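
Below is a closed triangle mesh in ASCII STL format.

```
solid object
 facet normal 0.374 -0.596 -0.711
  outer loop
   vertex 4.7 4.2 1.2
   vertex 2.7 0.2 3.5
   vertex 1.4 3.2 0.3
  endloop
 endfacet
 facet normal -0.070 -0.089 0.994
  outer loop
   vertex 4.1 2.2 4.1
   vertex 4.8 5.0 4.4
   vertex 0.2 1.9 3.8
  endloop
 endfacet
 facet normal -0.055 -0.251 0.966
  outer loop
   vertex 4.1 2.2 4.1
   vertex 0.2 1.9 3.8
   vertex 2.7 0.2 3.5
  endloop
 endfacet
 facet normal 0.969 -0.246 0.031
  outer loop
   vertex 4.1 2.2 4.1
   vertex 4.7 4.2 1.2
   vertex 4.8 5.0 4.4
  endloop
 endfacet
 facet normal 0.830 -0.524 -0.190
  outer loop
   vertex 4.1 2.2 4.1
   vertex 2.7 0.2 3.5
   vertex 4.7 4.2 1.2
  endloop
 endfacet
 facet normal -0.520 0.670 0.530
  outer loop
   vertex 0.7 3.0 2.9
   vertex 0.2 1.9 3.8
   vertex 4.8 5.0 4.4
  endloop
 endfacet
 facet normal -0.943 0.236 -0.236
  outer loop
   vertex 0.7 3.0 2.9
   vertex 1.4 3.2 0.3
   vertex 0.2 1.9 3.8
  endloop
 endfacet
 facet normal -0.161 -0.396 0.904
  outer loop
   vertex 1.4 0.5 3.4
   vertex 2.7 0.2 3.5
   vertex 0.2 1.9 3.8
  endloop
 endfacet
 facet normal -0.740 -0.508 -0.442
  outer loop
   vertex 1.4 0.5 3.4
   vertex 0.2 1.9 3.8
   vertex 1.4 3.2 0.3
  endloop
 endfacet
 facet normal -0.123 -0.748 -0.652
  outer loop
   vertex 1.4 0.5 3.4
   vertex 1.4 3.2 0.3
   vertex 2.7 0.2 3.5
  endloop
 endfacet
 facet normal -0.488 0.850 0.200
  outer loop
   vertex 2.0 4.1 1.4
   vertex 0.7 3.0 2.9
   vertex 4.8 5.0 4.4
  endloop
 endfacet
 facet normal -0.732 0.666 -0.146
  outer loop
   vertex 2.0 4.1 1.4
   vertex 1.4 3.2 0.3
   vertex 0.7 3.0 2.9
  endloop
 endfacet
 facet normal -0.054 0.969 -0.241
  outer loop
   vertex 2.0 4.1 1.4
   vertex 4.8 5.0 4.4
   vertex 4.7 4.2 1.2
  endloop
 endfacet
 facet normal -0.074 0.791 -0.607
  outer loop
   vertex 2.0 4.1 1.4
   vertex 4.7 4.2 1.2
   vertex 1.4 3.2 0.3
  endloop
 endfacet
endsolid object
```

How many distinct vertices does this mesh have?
9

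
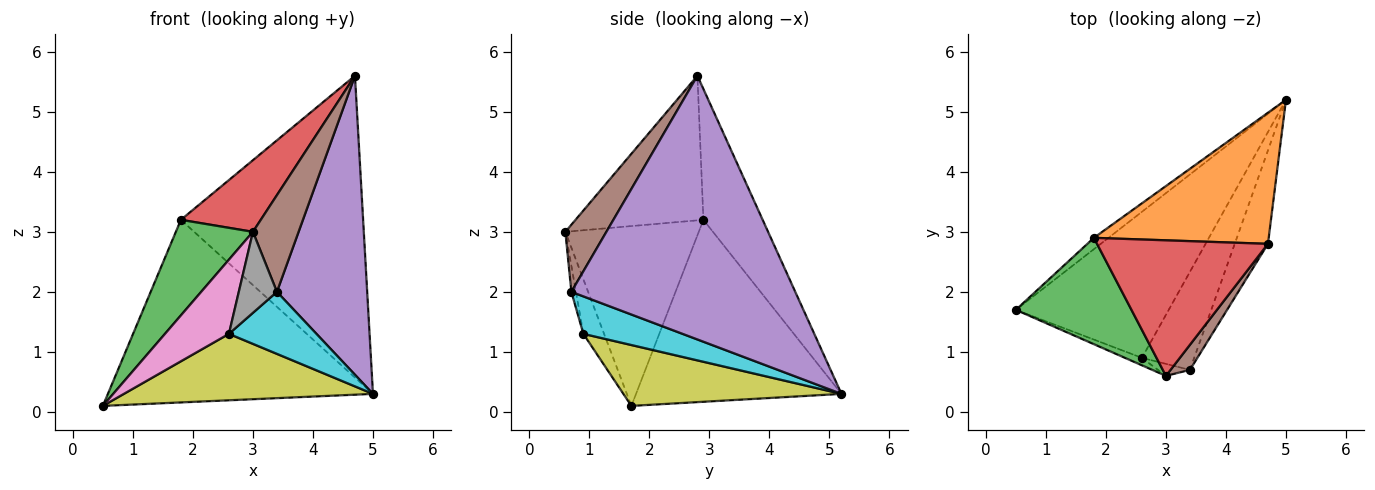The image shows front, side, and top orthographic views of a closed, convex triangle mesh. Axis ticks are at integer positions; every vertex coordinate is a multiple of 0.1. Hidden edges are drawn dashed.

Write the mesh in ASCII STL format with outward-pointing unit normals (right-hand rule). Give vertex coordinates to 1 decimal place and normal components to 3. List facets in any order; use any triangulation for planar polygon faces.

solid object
 facet normal -0.612 0.789 -0.049
  outer loop
   vertex 1.8 2.9 3.2
   vertex 5.0 5.2 0.3
   vertex 0.5 1.7 0.1
  endloop
 endfacet
 facet normal -0.286 0.879 0.382
  outer loop
   vertex 1.8 2.9 3.2
   vertex 4.7 2.8 5.6
   vertex 5.0 5.2 0.3
  endloop
 endfacet
 facet normal -0.757 -0.437 0.486
  outer loop
   vertex 1.8 2.9 3.2
   vertex 0.5 1.7 0.1
   vertex 3.0 0.6 3.0
  endloop
 endfacet
 facet normal -0.599 -0.374 0.708
  outer loop
   vertex 1.8 2.9 3.2
   vertex 3.0 0.6 3.0
   vertex 4.7 2.8 5.6
  endloop
 endfacet
 facet normal 0.921 -0.371 -0.116
  outer loop
   vertex 3.4 0.7 2.0
   vertex 5.0 5.2 0.3
   vertex 4.7 2.8 5.6
  endloop
 endfacet
 facet normal 0.656 -0.731 0.189
  outer loop
   vertex 3.4 0.7 2.0
   vertex 4.7 2.8 5.6
   vertex 3.0 0.6 3.0
  endloop
 endfacet
 facet normal -0.307 -0.947 -0.095
  outer loop
   vertex 2.6 0.9 1.3
   vertex 3.0 0.6 3.0
   vertex 0.5 1.7 0.1
  endloop
 endfacet
 facet normal -0.118 -0.982 -0.146
  outer loop
   vertex 2.6 0.9 1.3
   vertex 3.4 0.7 2.0
   vertex 3.0 0.6 3.0
  endloop
 endfacet
 facet normal 0.341 -0.389 -0.856
  outer loop
   vertex 2.6 0.9 1.3
   vertex 0.5 1.7 0.1
   vertex 5.0 5.2 0.3
  endloop
 endfacet
 facet normal 0.518 -0.457 -0.723
  outer loop
   vertex 2.6 0.9 1.3
   vertex 5.0 5.2 0.3
   vertex 3.4 0.7 2.0
  endloop
 endfacet
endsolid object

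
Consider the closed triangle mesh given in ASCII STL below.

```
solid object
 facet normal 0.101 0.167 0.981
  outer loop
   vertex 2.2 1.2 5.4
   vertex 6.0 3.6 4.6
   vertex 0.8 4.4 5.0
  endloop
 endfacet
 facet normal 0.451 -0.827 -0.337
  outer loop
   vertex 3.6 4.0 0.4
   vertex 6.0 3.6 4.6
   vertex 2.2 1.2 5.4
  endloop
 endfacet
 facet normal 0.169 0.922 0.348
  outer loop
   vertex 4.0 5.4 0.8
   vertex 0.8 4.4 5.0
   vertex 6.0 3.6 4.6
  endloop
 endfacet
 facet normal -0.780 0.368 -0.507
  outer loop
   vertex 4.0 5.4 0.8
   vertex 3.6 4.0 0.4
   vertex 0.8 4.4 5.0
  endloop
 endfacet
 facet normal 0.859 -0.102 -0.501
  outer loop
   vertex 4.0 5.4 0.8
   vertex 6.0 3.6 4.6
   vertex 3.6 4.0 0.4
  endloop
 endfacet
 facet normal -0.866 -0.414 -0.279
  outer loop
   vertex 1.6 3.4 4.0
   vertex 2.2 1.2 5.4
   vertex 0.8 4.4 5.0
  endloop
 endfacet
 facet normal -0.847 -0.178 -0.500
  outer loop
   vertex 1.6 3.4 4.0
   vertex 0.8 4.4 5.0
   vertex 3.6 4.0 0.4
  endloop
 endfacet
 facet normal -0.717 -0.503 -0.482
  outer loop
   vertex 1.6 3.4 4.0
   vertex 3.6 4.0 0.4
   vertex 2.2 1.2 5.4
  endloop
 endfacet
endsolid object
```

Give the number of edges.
12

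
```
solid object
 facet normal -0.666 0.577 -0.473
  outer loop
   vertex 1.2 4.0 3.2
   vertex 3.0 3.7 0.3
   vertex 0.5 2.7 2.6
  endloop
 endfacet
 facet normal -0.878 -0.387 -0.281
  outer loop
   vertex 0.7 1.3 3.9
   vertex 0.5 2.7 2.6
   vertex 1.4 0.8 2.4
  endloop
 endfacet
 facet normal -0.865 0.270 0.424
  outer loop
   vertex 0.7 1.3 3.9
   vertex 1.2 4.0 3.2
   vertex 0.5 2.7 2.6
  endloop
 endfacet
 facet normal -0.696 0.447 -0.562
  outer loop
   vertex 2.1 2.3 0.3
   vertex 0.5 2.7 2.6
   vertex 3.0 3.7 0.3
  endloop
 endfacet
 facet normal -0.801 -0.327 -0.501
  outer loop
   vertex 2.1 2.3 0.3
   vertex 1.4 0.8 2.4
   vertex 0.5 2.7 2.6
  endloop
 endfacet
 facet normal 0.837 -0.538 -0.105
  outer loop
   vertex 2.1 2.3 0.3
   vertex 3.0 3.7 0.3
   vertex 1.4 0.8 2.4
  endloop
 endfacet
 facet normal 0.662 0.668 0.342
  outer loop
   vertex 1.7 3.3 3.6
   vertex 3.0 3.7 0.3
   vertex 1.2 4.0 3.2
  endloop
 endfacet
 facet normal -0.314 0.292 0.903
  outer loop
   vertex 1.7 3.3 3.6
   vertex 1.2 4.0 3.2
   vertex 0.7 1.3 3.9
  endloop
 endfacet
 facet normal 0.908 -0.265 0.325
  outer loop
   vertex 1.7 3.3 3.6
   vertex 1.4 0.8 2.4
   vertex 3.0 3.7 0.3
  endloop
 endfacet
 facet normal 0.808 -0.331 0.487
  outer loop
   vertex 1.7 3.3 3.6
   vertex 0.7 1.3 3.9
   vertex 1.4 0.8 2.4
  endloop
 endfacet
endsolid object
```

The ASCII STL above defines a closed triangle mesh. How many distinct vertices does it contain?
7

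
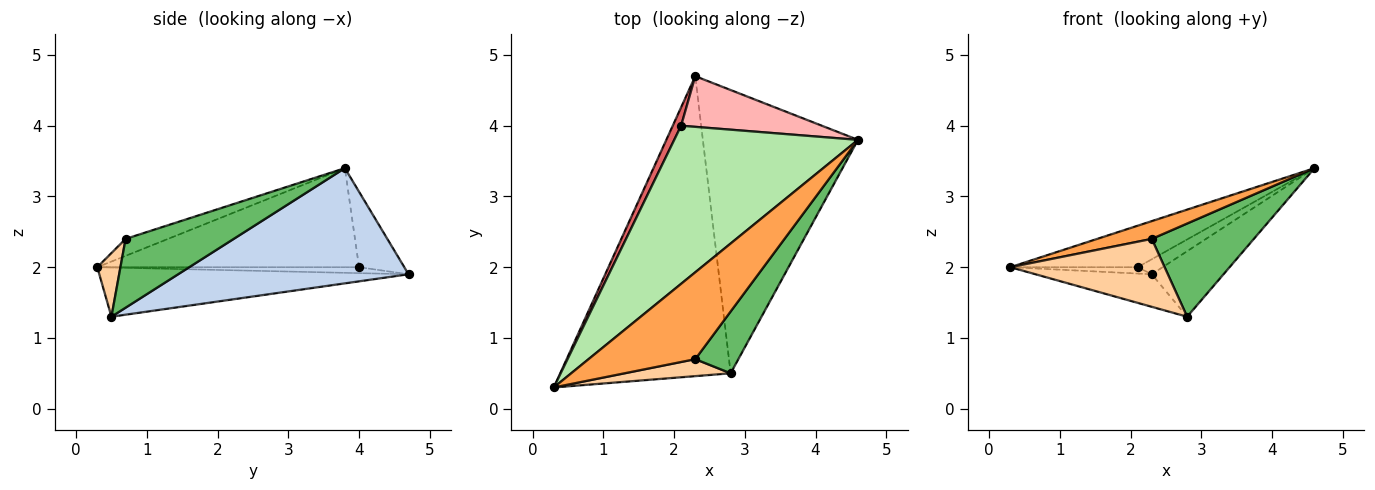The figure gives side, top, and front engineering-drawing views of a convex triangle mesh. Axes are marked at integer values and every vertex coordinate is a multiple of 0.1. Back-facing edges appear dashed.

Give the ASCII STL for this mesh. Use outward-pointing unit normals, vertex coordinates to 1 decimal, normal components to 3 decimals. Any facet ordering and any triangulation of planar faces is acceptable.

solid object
 facet normal -0.276 0.104 -0.956
  outer loop
   vertex 2.8 0.5 1.3
   vertex 0.3 0.3 2.0
   vertex 2.3 4.7 1.9
  endloop
 endfacet
 facet normal 0.586 0.183 -0.789
  outer loop
   vertex 2.8 0.5 1.3
   vertex 2.3 4.7 1.9
   vertex 4.6 3.8 3.4
  endloop
 endfacet
 facet normal -0.154 -0.198 0.968
  outer loop
   vertex 2.3 0.7 2.4
   vertex 4.6 3.8 3.4
   vertex 0.3 0.3 2.0
  endloop
 endfacet
 facet normal 0.144 -0.960 0.240
  outer loop
   vertex 2.3 0.7 2.4
   vertex 0.3 0.3 2.0
   vertex 2.8 0.5 1.3
  endloop
 endfacet
 facet normal 0.662 -0.625 0.414
  outer loop
   vertex 2.3 0.7 2.4
   vertex 2.8 0.5 1.3
   vertex 4.6 3.8 3.4
  endloop
 endfacet
 facet normal -0.462 0.225 0.858
  outer loop
   vertex 2.1 4.0 2.0
   vertex 0.3 0.3 2.0
   vertex 4.6 3.8 3.4
  endloop
 endfacet
 facet normal -0.558 0.271 0.784
  outer loop
   vertex 2.1 4.0 2.0
   vertex 2.3 4.7 1.9
   vertex 0.3 0.3 2.0
  endloop
 endfacet
 facet normal -0.457 0.252 0.853
  outer loop
   vertex 2.1 4.0 2.0
   vertex 4.6 3.8 3.4
   vertex 2.3 4.7 1.9
  endloop
 endfacet
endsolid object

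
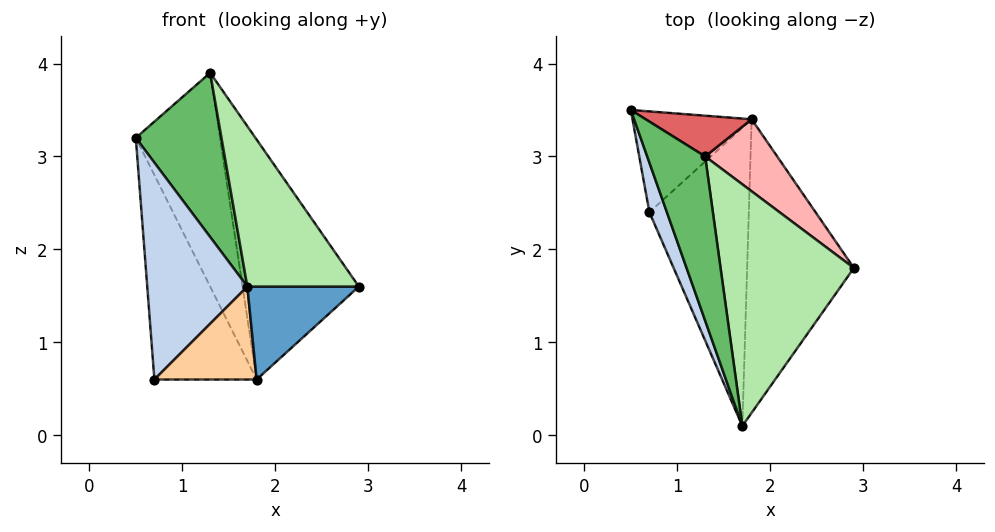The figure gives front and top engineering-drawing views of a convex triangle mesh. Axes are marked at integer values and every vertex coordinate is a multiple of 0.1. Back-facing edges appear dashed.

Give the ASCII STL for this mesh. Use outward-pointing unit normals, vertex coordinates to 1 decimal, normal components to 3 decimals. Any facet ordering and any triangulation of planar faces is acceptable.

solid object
 facet normal 0.393 -0.278 -0.877
  outer loop
   vertex 1.8 3.4 0.6
   vertex 2.9 1.8 1.6
   vertex 1.7 0.1 1.6
  endloop
 endfacet
 facet normal -0.927 -0.366 0.084
  outer loop
   vertex 0.7 2.4 0.6
   vertex 1.7 0.1 1.6
   vertex 0.5 3.5 3.2
  endloop
 endfacet
 facet normal -0.632 0.695 -0.343
  outer loop
   vertex 0.7 2.4 0.6
   vertex 0.5 3.5 3.2
   vertex 1.8 3.4 0.6
  endloop
 endfacet
 facet normal 0.261 -0.287 -0.922
  outer loop
   vertex 0.7 2.4 0.6
   vertex 1.8 3.4 0.6
   vertex 1.7 0.1 1.6
  endloop
 endfacet
 facet normal -0.728 -0.485 0.485
  outer loop
   vertex 1.3 3.0 3.9
   vertex 0.5 3.5 3.2
   vertex 1.7 0.1 1.6
  endloop
 endfacet
 facet normal 0.617 -0.435 0.656
  outer loop
   vertex 1.3 3.0 3.9
   vertex 1.7 0.1 1.6
   vertex 2.9 1.8 1.6
  endloop
 endfacet
 facet normal 0.410 0.896 0.171
  outer loop
   vertex 1.3 3.0 3.9
   vertex 1.8 3.4 0.6
   vertex 0.5 3.5 3.2
  endloop
 endfacet
 facet normal 0.749 0.634 0.190
  outer loop
   vertex 1.3 3.0 3.9
   vertex 2.9 1.8 1.6
   vertex 1.8 3.4 0.6
  endloop
 endfacet
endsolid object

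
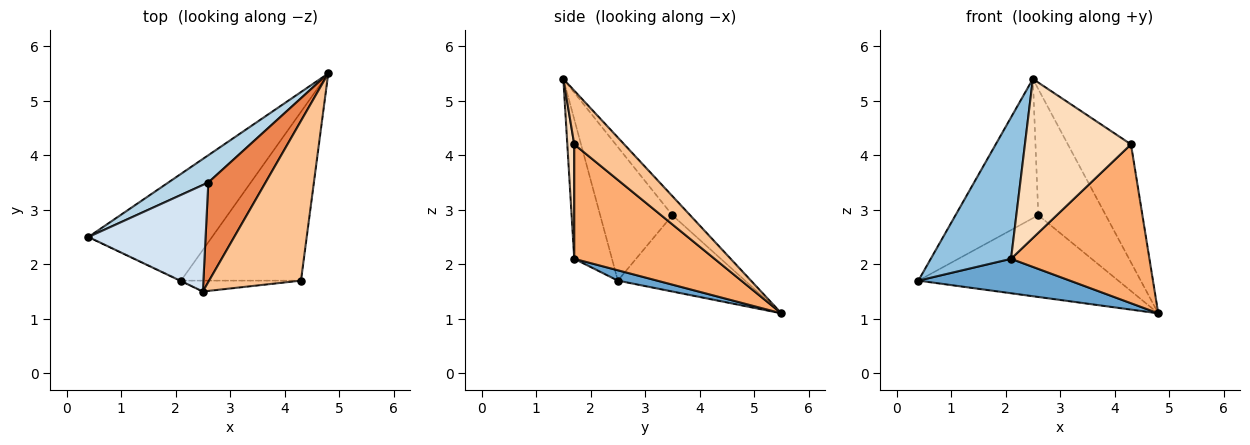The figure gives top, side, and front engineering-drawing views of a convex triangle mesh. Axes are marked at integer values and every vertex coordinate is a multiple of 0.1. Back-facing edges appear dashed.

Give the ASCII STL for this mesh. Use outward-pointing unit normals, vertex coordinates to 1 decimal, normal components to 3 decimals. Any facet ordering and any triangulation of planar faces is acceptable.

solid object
 facet normal 0.079 -0.306 -0.949
  outer loop
   vertex 2.1 1.7 2.1
   vertex 0.4 2.5 1.7
   vertex 4.8 5.5 1.1
  endloop
 endfacet
 facet normal -0.425 -0.905 -0.003
  outer loop
   vertex 2.1 1.7 2.1
   vertex 2.5 1.5 5.4
   vertex 0.4 2.5 1.7
  endloop
 endfacet
 facet normal -0.517 0.812 0.271
  outer loop
   vertex 2.6 3.5 2.9
   vertex 4.8 5.5 1.1
   vertex 0.4 2.5 1.7
  endloop
 endfacet
 facet normal -0.569 0.653 0.500
  outer loop
   vertex 2.6 3.5 2.9
   vertex 0.4 2.5 1.7
   vertex 2.5 1.5 5.4
  endloop
 endfacet
 facet normal -0.202 0.769 0.607
  outer loop
   vertex 2.6 3.5 2.9
   vertex 2.5 1.5 5.4
   vertex 4.8 5.5 1.1
  endloop
 endfacet
 facet normal 0.571 -0.563 -0.598
  outer loop
   vertex 4.3 1.7 4.2
   vertex 2.1 1.7 2.1
   vertex 4.8 5.5 1.1
  endloop
 endfacet
 facet normal 0.425 0.538 0.728
  outer loop
   vertex 4.3 1.7 4.2
   vertex 4.8 5.5 1.1
   vertex 2.5 1.5 5.4
  endloop
 endfacet
 facet normal 0.065 -0.996 -0.068
  outer loop
   vertex 4.3 1.7 4.2
   vertex 2.5 1.5 5.4
   vertex 2.1 1.7 2.1
  endloop
 endfacet
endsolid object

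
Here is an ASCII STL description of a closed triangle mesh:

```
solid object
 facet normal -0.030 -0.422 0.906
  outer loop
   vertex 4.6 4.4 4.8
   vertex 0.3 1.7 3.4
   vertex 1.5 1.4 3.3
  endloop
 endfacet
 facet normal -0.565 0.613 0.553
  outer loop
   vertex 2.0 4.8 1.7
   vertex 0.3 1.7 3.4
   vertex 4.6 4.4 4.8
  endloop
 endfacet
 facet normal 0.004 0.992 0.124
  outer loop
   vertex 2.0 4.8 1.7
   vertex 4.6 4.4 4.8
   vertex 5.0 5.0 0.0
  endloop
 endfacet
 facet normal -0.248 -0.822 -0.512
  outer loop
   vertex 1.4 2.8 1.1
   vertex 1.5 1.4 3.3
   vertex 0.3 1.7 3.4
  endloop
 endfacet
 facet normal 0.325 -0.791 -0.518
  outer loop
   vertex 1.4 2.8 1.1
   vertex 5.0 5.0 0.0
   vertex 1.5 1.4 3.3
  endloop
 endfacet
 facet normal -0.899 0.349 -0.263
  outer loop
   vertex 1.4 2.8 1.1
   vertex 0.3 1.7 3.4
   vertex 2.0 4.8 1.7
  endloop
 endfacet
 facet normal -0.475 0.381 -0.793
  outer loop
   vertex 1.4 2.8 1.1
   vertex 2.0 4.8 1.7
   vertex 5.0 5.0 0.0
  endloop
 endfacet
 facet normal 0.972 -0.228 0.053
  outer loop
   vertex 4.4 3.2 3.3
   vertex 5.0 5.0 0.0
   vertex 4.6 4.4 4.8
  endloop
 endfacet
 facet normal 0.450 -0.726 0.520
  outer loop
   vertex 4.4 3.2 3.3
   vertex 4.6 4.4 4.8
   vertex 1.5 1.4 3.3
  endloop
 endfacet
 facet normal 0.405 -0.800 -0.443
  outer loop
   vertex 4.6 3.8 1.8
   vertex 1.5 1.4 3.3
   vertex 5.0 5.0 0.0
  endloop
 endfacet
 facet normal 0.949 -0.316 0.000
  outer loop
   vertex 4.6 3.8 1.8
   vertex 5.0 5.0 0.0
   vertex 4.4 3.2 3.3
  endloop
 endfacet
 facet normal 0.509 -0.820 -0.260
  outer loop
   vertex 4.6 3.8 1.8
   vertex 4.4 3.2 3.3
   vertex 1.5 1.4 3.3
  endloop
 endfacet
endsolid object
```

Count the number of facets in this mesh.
12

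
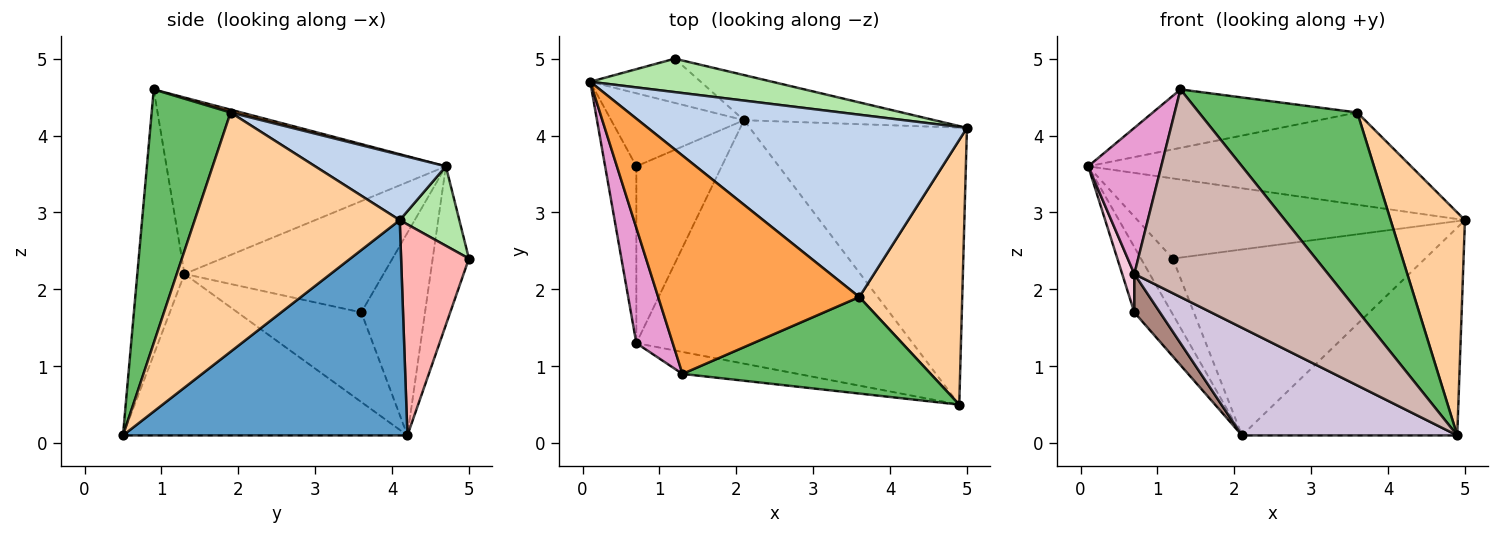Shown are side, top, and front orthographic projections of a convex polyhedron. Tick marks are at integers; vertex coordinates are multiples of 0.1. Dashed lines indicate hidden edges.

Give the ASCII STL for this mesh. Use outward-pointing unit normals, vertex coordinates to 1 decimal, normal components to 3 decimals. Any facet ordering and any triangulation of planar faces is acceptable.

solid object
 facet normal 0.621 0.470 -0.627
  outer loop
   vertex 2.1 4.2 0.1
   vertex 5.0 4.1 2.9
   vertex 4.9 0.5 0.1
  endloop
 endfacet
 facet normal 0.180 0.444 0.878
  outer loop
   vertex 3.6 1.9 4.3
   vertex 5.0 4.1 2.9
   vertex 0.1 4.7 3.6
  endloop
 endfacet
 facet normal 0.014 0.258 0.966
  outer loop
   vertex 3.6 1.9 4.3
   vertex 0.1 4.7 3.6
   vertex 1.3 0.9 4.6
  endloop
 endfacet
 facet normal 0.872 -0.316 0.375
  outer loop
   vertex 3.6 1.9 4.3
   vertex 4.9 0.5 0.1
   vertex 5.0 4.1 2.9
  endloop
 endfacet
 facet normal 0.409 -0.820 0.400
  outer loop
   vertex 3.6 1.9 4.3
   vertex 1.3 0.9 4.6
   vertex 4.9 0.5 0.1
  endloop
 endfacet
 facet normal 0.166 0.910 0.379
  outer loop
   vertex 1.2 5.0 2.4
   vertex 0.1 4.7 3.6
   vertex 5.0 4.1 2.9
  endloop
 endfacet
 facet normal -0.665 0.585 -0.464
  outer loop
   vertex 1.2 5.0 2.4
   vertex 2.1 4.2 0.1
   vertex 0.1 4.7 3.6
  endloop
 endfacet
 facet normal 0.253 0.940 -0.228
  outer loop
   vertex 1.2 5.0 2.4
   vertex 5.0 4.1 2.9
   vertex 2.1 4.2 0.1
  endloop
 endfacet
 facet normal -0.751 0.440 -0.492
  outer loop
   vertex 0.7 3.6 1.7
   vertex 0.1 4.7 3.6
   vertex 2.1 4.2 0.1
  endloop
 endfacet
 facet normal -0.471 -0.357 -0.807
  outer loop
   vertex 0.7 1.3 2.2
   vertex 2.1 4.2 0.1
   vertex 4.9 0.5 0.1
  endloop
 endfacet
 facet normal -0.716 -0.148 -0.682
  outer loop
   vertex 0.7 1.3 2.2
   vertex 0.7 3.6 1.7
   vertex 2.1 4.2 0.1
  endloop
 endfacet
 facet normal -0.235 -0.967 -0.102
  outer loop
   vertex 0.7 1.3 2.2
   vertex 4.9 0.5 0.1
   vertex 1.3 0.9 4.6
  endloop
 endfacet
 facet normal -0.949 -0.248 0.196
  outer loop
   vertex 0.7 1.3 2.2
   vertex 1.3 0.9 4.6
   vertex 0.1 4.7 3.6
  endloop
 endfacet
 facet normal -0.961 -0.059 -0.270
  outer loop
   vertex 0.7 1.3 2.2
   vertex 0.1 4.7 3.6
   vertex 0.7 3.6 1.7
  endloop
 endfacet
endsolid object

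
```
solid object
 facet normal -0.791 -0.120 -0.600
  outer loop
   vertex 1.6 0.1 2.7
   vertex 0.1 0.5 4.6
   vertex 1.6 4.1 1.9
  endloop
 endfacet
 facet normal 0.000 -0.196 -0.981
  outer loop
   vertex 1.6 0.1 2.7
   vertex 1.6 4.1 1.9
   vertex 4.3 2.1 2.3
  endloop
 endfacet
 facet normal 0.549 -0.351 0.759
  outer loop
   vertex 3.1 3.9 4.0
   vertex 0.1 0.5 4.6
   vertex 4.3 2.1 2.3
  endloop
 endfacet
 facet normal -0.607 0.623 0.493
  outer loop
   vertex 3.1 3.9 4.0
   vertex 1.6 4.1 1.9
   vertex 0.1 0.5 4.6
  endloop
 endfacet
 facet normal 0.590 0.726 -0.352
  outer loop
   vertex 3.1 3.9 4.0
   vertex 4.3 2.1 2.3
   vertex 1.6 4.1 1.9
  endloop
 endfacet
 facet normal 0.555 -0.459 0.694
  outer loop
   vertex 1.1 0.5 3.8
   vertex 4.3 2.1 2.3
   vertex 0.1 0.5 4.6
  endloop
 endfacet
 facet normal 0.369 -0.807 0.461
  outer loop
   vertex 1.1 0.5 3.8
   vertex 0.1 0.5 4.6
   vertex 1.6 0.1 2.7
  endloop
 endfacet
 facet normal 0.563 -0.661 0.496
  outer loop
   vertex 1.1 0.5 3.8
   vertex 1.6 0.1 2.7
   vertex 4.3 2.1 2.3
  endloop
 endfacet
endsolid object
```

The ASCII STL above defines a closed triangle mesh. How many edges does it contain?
12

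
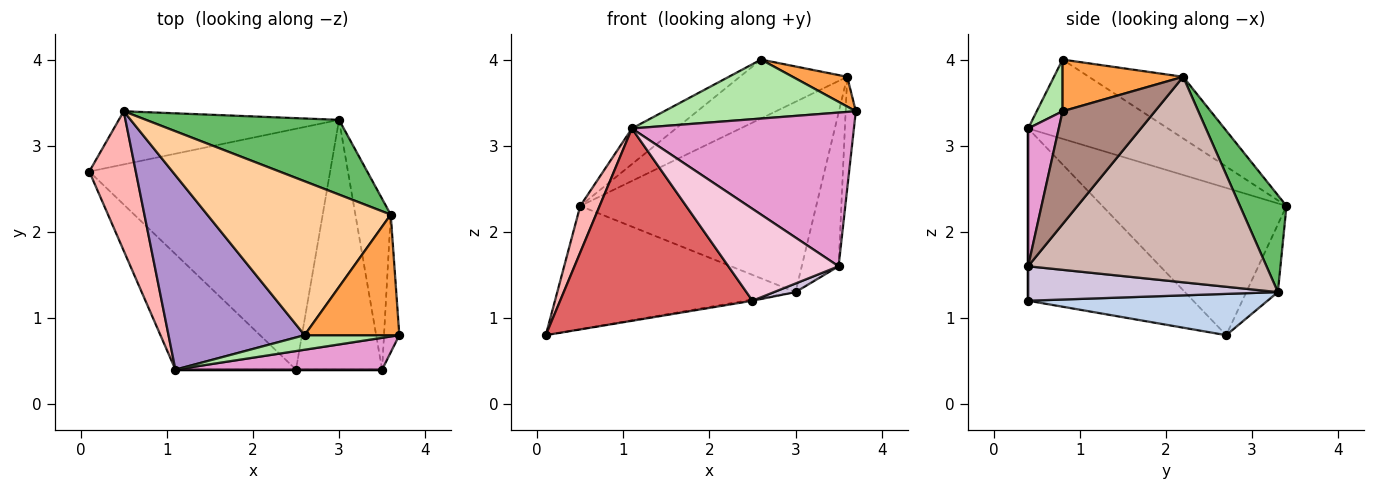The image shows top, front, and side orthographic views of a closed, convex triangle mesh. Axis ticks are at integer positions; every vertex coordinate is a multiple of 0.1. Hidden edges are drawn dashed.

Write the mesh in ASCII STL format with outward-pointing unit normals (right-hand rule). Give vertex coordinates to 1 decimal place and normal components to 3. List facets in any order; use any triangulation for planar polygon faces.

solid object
 facet normal -0.121 0.912 -0.393
  outer loop
   vertex 3.0 3.3 1.3
   vertex 0.1 2.7 0.8
   vertex 0.5 3.4 2.3
  endloop
 endfacet
 facet normal 0.169 0.005 -0.986
  outer loop
   vertex 2.5 0.4 1.2
   vertex 0.1 2.7 0.8
   vertex 3.0 3.3 1.3
  endloop
 endfacet
 facet normal 0.468 -0.212 0.858
  outer loop
   vertex 3.6 2.2 3.8
   vertex 2.6 0.8 4.0
   vertex 3.7 0.8 3.4
  endloop
 endfacet
 facet normal -0.299 0.341 0.891
  outer loop
   vertex 3.6 2.2 3.8
   vertex 0.5 3.4 2.3
   vertex 2.6 0.8 4.0
  endloop
 endfacet
 facet normal 0.180 0.916 0.360
  outer loop
   vertex 3.6 2.2 3.8
   vertex 3.0 3.3 1.3
   vertex 0.5 3.4 2.3
  endloop
 endfacet
 facet normal 0.130 -0.963 0.238
  outer loop
   vertex 1.1 0.4 3.2
   vertex 3.7 0.8 3.4
   vertex 2.6 0.8 4.0
  endloop
 endfacet
 facet normal -0.593 -0.690 -0.415
  outer loop
   vertex 1.1 0.4 3.2
   vertex 0.1 2.7 0.8
   vertex 2.5 0.4 1.2
  endloop
 endfacet
 facet normal -0.949 -0.100 0.300
  outer loop
   vertex 1.1 0.4 3.2
   vertex 0.5 3.4 2.3
   vertex 0.1 2.7 0.8
  endloop
 endfacet
 facet normal -0.497 0.157 0.854
  outer loop
   vertex 1.1 0.4 3.2
   vertex 2.6 0.8 4.0
   vertex 0.5 3.4 2.3
  endloop
 endfacet
 facet normal 0.371 -0.032 -0.928
  outer loop
   vertex 3.5 0.4 1.6
   vertex 2.5 0.4 1.2
   vertex 3.0 3.3 1.3
  endloop
 endfacet
 facet normal 0.985 0.109 -0.134
  outer loop
   vertex 3.5 0.4 1.6
   vertex 3.6 2.2 3.8
   vertex 3.7 0.8 3.4
  endloop
 endfacet
 facet normal 0.974 0.151 -0.168
  outer loop
   vertex 3.5 0.4 1.6
   vertex 3.0 3.3 1.3
   vertex 3.6 2.2 3.8
  endloop
 endfacet
 facet normal 0.134 -0.970 0.201
  outer loop
   vertex 3.5 0.4 1.6
   vertex 3.7 0.8 3.4
   vertex 1.1 0.4 3.2
  endloop
 endfacet
 facet normal 0.000 -1.000 0.000
  outer loop
   vertex 3.5 0.4 1.6
   vertex 1.1 0.4 3.2
   vertex 2.5 0.4 1.2
  endloop
 endfacet
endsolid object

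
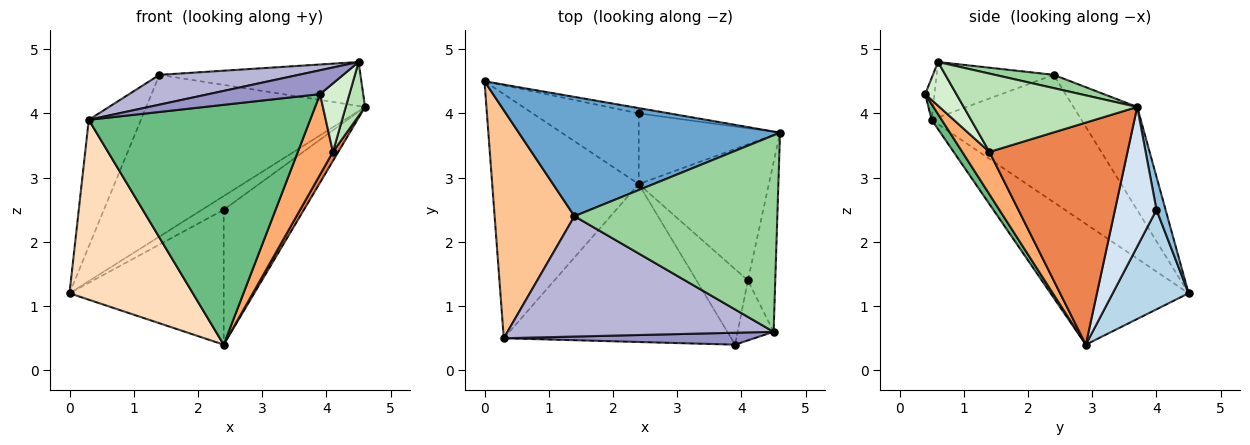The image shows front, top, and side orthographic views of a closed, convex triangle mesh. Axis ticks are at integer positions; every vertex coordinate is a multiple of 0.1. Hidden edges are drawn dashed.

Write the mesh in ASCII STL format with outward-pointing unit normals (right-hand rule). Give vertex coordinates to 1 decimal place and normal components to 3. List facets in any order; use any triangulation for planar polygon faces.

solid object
 facet normal -0.228 0.784 0.578
  outer loop
   vertex 1.4 2.4 4.6
   vertex 4.6 3.7 4.1
   vertex 0.0 4.5 1.2
  endloop
 endfacet
 facet normal 0.363 0.869 -0.337
  outer loop
   vertex 2.4 4.0 2.5
   vertex 0.0 4.5 1.2
   vertex 4.6 3.7 4.1
  endloop
 endfacet
 facet normal 0.400 0.812 -0.425
  outer loop
   vertex 2.4 4.0 2.5
   vertex 2.4 2.9 0.4
   vertex 0.0 4.5 1.2
  endloop
 endfacet
 facet normal 0.417 0.805 -0.422
  outer loop
   vertex 2.4 4.0 2.5
   vertex 4.6 3.7 4.1
   vertex 2.4 2.9 0.4
  endloop
 endfacet
 facet normal 0.862 -0.034 -0.505
  outer loop
   vertex 4.1 1.4 3.4
   vertex 2.4 2.9 0.4
   vertex 4.6 3.7 4.1
  endloop
 endfacet
 facet normal 0.492 -0.635 -0.596
  outer loop
   vertex 4.1 1.4 3.4
   vertex 3.9 0.4 4.3
   vertex 2.4 2.9 0.4
  endloop
 endfacet
 facet normal -0.813 0.283 0.509
  outer loop
   vertex 0.3 0.5 3.9
   vertex 1.4 2.4 4.6
   vertex 0.0 4.5 1.2
  endloop
 endfacet
 facet normal -0.553 -0.494 -0.671
  outer loop
   vertex 0.3 0.5 3.9
   vertex 0.0 4.5 1.2
   vertex 2.4 2.9 0.4
  endloop
 endfacet
 facet normal 0.038 -0.835 -0.550
  outer loop
   vertex 0.3 0.5 3.9
   vertex 2.4 2.9 0.4
   vertex 3.9 0.4 4.3
  endloop
 endfacet
 facet normal 0.064 0.218 0.974
  outer loop
   vertex 4.5 0.6 4.8
   vertex 4.6 3.7 4.1
   vertex 1.4 2.4 4.6
  endloop
 endfacet
 facet normal 0.939 -0.104 -0.328
  outer loop
   vertex 4.5 0.6 4.8
   vertex 4.1 1.4 3.4
   vertex 4.6 3.7 4.1
  endloop
 endfacet
 facet normal 0.625 -0.588 -0.514
  outer loop
   vertex 4.5 0.6 4.8
   vertex 3.9 0.4 4.3
   vertex 4.1 1.4 3.4
  endloop
 endfacet
 facet normal -0.074 -0.892 0.446
  outer loop
   vertex 4.5 0.6 4.8
   vertex 0.3 0.5 3.9
   vertex 3.9 0.4 4.3
  endloop
 endfacet
 facet normal -0.198 -0.236 0.951
  outer loop
   vertex 4.5 0.6 4.8
   vertex 1.4 2.4 4.6
   vertex 0.3 0.5 3.9
  endloop
 endfacet
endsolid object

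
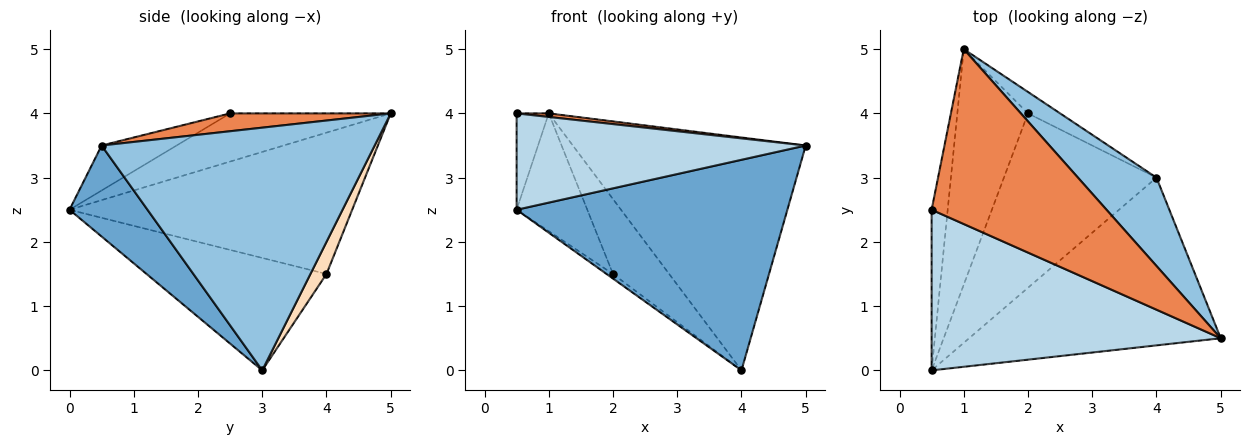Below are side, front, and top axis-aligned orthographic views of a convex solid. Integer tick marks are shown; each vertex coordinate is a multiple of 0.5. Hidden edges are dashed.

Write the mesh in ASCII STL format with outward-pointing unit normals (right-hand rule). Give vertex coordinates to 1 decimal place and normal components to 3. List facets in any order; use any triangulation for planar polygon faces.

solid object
 facet normal 0.220 -0.763 -0.608
  outer loop
   vertex 4.0 3.0 0.0
   vertex 5.0 0.5 3.5
   vertex 0.5 0.0 2.5
  endloop
 endfacet
 facet normal 0.739 0.630 0.239
  outer loop
   vertex 4.0 3.0 0.0
   vertex 1.0 5.0 4.0
   vertex 5.0 0.5 3.5
  endloop
 endfacet
 facet normal -0.132 -0.510 0.850
  outer loop
   vertex 0.5 2.5 4.0
   vertex 0.5 0.0 2.5
   vertex 5.0 0.5 3.5
  endloop
 endfacet
 facet normal -0.932 0.186 -0.311
  outer loop
   vertex 0.5 2.5 4.0
   vertex 1.0 5.0 4.0
   vertex 0.5 0.0 2.5
  endloop
 endfacet
 facet normal 0.101 -0.020 0.995
  outer loop
   vertex 0.5 2.5 4.0
   vertex 5.0 0.5 3.5
   vertex 1.0 5.0 4.0
  endloop
 endfacet
 facet normal -0.873 0.218 -0.436
  outer loop
   vertex 2.0 4.0 1.5
   vertex 0.5 0.0 2.5
   vertex 1.0 5.0 4.0
  endloop
 endfacet
 facet normal -0.593 0.021 -0.805
  outer loop
   vertex 2.0 4.0 1.5
   vertex 4.0 3.0 0.0
   vertex 0.5 0.0 2.5
  endloop
 endfacet
 facet normal 0.265 0.927 -0.265
  outer loop
   vertex 2.0 4.0 1.5
   vertex 1.0 5.0 4.0
   vertex 4.0 3.0 0.0
  endloop
 endfacet
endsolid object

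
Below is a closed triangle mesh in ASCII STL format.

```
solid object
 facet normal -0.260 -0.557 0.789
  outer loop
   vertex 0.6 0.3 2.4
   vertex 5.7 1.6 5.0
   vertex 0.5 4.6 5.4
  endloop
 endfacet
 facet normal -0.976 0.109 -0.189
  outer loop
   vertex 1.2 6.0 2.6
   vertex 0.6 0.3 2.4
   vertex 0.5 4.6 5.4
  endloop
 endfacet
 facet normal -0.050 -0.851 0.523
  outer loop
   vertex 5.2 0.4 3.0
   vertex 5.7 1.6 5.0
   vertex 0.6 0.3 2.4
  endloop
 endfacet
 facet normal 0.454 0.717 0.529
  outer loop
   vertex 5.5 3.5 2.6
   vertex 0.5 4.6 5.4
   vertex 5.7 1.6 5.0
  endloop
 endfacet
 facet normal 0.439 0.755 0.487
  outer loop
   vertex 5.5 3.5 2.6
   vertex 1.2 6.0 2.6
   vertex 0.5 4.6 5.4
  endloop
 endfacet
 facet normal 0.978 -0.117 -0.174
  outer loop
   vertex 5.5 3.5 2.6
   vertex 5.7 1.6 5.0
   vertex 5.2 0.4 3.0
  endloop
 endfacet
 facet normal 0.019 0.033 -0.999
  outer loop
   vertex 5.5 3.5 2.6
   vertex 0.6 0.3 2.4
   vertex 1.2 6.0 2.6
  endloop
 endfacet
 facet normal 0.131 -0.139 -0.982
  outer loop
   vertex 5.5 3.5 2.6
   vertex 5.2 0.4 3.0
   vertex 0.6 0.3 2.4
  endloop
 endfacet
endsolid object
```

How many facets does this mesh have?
8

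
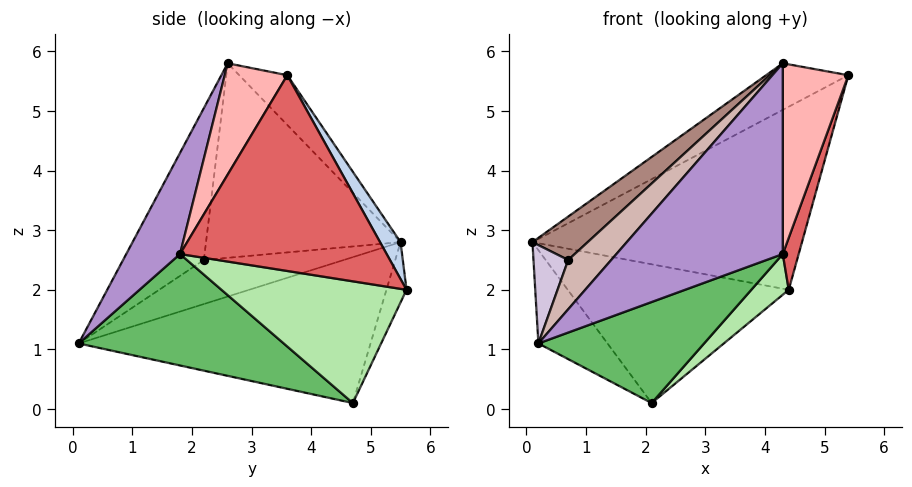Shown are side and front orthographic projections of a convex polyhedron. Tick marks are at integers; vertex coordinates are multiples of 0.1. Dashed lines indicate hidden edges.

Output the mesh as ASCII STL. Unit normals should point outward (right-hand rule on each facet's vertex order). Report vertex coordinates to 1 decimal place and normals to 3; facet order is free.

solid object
 facet normal -0.764 0.181 -0.619
  outer loop
   vertex 2.1 4.7 0.1
   vertex 0.2 0.1 1.1
   vertex 0.1 5.5 2.8
  endloop
 endfacet
 facet normal 0.067 0.880 0.470
  outer loop
   vertex 4.4 5.6 2.0
   vertex 0.1 5.5 2.8
   vertex 5.4 3.6 5.6
  endloop
 endfacet
 facet normal -0.085 0.936 -0.341
  outer loop
   vertex 4.4 5.6 2.0
   vertex 2.1 4.7 0.1
   vertex 0.1 5.5 2.8
  endloop
 endfacet
 facet normal -0.275 0.470 0.839
  outer loop
   vertex 4.3 2.6 5.8
   vertex 5.4 3.6 5.6
   vertex 0.1 5.5 2.8
  endloop
 endfacet
 facet normal 0.449 -0.363 -0.816
  outer loop
   vertex 4.3 1.8 2.6
   vertex 0.2 0.1 1.1
   vertex 2.1 4.7 0.1
  endloop
 endfacet
 facet normal 0.662 -0.134 -0.738
  outer loop
   vertex 4.3 1.8 2.6
   vertex 2.1 4.7 0.1
   vertex 4.4 5.6 2.0
  endloop
 endfacet
 facet normal 0.950 -0.073 -0.304
  outer loop
   vertex 4.3 1.8 2.6
   vertex 4.4 5.6 2.0
   vertex 5.4 3.6 5.6
  endloop
 endfacet
 facet normal 0.679 -0.712 0.178
  outer loop
   vertex 4.3 1.8 2.6
   vertex 5.4 3.6 5.6
   vertex 4.3 2.6 5.8
  endloop
 endfacet
 facet normal 0.299 -0.926 0.231
  outer loop
   vertex 4.3 1.8 2.6
   vertex 4.3 2.6 5.8
   vertex 0.2 0.1 1.1
  endloop
 endfacet
 facet normal -0.792 -0.197 0.578
  outer loop
   vertex 0.7 2.2 2.5
   vertex 0.1 5.5 2.8
   vertex 0.2 0.1 1.1
  endloop
 endfacet
 facet normal -0.653 -0.185 0.735
  outer loop
   vertex 0.7 2.2 2.5
   vertex 4.3 2.6 5.8
   vertex 0.1 5.5 2.8
  endloop
 endfacet
 facet normal -0.618 -0.329 0.714
  outer loop
   vertex 0.7 2.2 2.5
   vertex 0.2 0.1 1.1
   vertex 4.3 2.6 5.8
  endloop
 endfacet
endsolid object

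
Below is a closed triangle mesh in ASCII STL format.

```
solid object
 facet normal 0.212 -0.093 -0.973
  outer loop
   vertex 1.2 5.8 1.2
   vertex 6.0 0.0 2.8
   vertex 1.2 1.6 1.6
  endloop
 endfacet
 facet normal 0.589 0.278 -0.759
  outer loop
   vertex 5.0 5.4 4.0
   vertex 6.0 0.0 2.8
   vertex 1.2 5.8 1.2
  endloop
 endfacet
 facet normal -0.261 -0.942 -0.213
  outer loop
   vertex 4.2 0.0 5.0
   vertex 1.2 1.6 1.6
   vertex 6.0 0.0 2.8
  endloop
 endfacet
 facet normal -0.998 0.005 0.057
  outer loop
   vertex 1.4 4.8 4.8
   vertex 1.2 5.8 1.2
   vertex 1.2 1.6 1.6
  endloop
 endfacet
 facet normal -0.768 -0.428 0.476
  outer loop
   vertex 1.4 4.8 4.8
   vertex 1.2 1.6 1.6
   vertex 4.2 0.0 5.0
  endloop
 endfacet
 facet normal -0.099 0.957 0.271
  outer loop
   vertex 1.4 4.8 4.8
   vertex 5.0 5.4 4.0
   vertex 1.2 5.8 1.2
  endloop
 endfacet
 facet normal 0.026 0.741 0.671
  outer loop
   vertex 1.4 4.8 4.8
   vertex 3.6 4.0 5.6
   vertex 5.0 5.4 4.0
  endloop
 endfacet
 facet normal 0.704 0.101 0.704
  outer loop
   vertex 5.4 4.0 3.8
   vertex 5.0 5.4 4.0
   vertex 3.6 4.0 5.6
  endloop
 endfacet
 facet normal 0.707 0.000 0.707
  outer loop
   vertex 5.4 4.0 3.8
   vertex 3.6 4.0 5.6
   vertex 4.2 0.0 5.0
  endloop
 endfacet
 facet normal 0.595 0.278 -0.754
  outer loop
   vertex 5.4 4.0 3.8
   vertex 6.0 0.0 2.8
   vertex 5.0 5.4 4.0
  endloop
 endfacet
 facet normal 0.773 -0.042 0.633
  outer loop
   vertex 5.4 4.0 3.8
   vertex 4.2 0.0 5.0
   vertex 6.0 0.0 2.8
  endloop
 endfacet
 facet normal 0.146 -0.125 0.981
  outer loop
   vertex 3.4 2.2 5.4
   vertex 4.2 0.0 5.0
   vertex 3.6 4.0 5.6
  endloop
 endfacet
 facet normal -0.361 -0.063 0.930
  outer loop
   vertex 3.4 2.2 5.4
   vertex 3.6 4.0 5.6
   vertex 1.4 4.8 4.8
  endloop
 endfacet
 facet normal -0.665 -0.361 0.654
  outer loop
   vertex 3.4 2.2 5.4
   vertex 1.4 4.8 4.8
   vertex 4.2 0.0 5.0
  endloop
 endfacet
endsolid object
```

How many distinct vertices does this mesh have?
9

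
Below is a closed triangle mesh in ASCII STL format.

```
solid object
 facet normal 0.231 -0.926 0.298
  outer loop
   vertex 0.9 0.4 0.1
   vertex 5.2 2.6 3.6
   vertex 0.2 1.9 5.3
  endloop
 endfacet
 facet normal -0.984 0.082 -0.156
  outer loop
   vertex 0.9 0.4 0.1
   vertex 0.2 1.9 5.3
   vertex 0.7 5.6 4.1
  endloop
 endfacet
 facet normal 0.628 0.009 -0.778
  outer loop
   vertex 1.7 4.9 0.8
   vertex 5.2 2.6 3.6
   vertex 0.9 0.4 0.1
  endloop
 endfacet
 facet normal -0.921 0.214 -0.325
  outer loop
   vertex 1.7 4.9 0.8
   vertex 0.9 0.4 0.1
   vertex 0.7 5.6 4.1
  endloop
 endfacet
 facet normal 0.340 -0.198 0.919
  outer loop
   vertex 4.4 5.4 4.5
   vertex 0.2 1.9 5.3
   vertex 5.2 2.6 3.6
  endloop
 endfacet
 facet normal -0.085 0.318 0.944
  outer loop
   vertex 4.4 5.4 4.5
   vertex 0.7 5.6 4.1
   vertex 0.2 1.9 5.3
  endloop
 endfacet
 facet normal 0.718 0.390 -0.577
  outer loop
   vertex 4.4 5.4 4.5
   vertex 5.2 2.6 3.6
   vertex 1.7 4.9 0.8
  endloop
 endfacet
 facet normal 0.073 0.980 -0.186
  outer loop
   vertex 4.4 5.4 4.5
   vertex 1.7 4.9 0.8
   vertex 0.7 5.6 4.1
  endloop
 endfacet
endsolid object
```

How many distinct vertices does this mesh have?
6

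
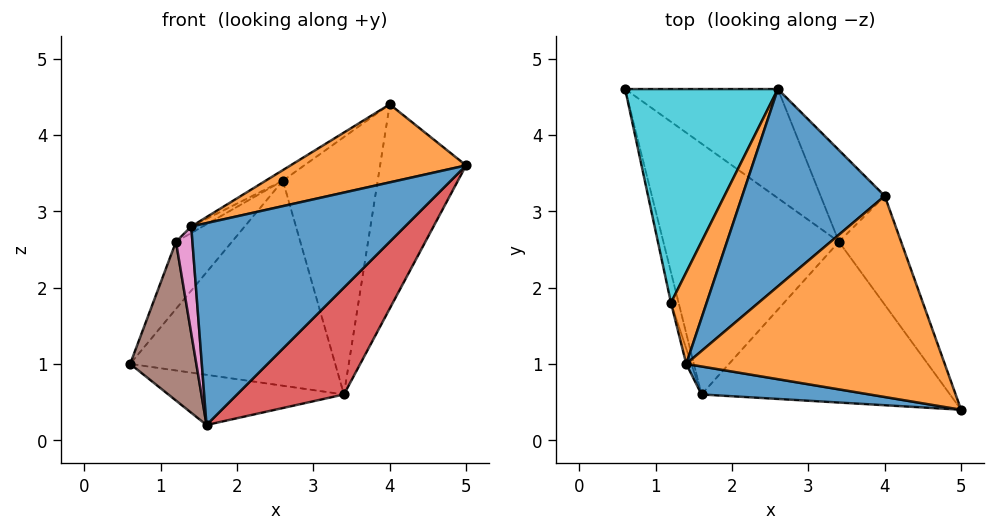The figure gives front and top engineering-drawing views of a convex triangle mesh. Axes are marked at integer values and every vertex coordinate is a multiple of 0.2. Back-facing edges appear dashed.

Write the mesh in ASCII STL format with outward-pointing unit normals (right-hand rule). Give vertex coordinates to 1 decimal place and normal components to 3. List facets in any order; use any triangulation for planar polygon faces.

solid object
 facet normal -0.192 -0.972 0.135
  outer loop
   vertex 1.4 1.0 2.8
   vertex 1.6 0.6 0.2
   vertex 5.0 0.4 3.6
  endloop
 endfacet
 facet normal -0.258 -0.350 0.901
  outer loop
   vertex 1.4 1.0 2.8
   vertex 5.0 0.4 3.6
   vertex 4.0 3.2 4.4
  endloop
 endfacet
 facet normal 0.000 0.196 -0.981
  outer loop
   vertex 3.4 2.6 0.6
   vertex 1.6 0.6 0.2
   vertex 0.6 4.6 1.0
  endloop
 endfacet
 facet normal 0.625 -0.432 -0.650
  outer loop
   vertex 3.4 2.6 0.6
   vertex 5.0 0.4 3.6
   vertex 1.6 0.6 0.2
  endloop
 endfacet
 facet normal 0.902 0.380 -0.203
  outer loop
   vertex 3.4 2.6 0.6
   vertex 4.0 3.2 4.4
   vertex 5.0 0.4 3.6
  endloop
 endfacet
 facet normal -0.971 -0.234 -0.045
  outer loop
   vertex 1.2 1.8 2.6
   vertex 0.6 4.6 1.0
   vertex 1.6 0.6 0.2
  endloop
 endfacet
 facet normal -0.967 -0.251 -0.036
  outer loop
   vertex 1.2 1.8 2.6
   vertex 1.6 0.6 0.2
   vertex 1.4 1.0 2.8
  endloop
 endfacet
 facet normal 0.491 0.769 -0.409
  outer loop
   vertex 2.6 4.6 3.4
   vertex 3.4 2.6 0.6
   vertex 0.6 4.6 1.0
  endloop
 endfacet
 facet normal 0.763 0.609 -0.217
  outer loop
   vertex 2.6 4.6 3.4
   vertex 4.0 3.2 4.4
   vertex 3.4 2.6 0.6
  endloop
 endfacet
 facet normal -0.753 0.197 0.628
  outer loop
   vertex 2.6 4.6 3.4
   vertex 0.6 4.6 1.0
   vertex 1.2 1.8 2.6
  endloop
 endfacet
 facet normal -0.551 0.045 0.834
  outer loop
   vertex 2.6 4.6 3.4
   vertex 1.4 1.0 2.8
   vertex 4.0 3.2 4.4
  endloop
 endfacet
 facet normal -0.580 0.058 0.812
  outer loop
   vertex 2.6 4.6 3.4
   vertex 1.2 1.8 2.6
   vertex 1.4 1.0 2.8
  endloop
 endfacet
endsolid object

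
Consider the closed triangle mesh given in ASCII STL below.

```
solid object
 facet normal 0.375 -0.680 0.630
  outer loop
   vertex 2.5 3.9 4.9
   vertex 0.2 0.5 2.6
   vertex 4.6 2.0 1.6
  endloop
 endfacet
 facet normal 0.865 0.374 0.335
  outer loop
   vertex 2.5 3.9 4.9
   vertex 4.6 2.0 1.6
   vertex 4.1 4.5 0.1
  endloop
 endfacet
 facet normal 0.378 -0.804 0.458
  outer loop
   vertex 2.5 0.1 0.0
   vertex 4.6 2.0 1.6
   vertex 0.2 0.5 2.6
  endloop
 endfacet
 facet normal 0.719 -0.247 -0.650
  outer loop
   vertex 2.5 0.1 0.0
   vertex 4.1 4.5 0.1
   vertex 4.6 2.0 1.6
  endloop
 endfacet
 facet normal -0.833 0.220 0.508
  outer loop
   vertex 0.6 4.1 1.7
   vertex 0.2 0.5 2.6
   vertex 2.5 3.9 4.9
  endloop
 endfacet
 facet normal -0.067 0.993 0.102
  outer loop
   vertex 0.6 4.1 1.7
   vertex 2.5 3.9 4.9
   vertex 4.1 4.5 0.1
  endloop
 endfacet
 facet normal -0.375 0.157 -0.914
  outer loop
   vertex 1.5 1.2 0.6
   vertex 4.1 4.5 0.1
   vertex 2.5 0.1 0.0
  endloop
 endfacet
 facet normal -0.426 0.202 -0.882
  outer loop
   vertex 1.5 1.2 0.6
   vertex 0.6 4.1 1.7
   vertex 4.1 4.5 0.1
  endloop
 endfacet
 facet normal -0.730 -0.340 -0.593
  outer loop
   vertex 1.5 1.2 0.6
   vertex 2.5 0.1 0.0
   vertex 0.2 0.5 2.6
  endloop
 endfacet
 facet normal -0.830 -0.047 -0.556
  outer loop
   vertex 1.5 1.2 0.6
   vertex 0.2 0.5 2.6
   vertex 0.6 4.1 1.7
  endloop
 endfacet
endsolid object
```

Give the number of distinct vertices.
7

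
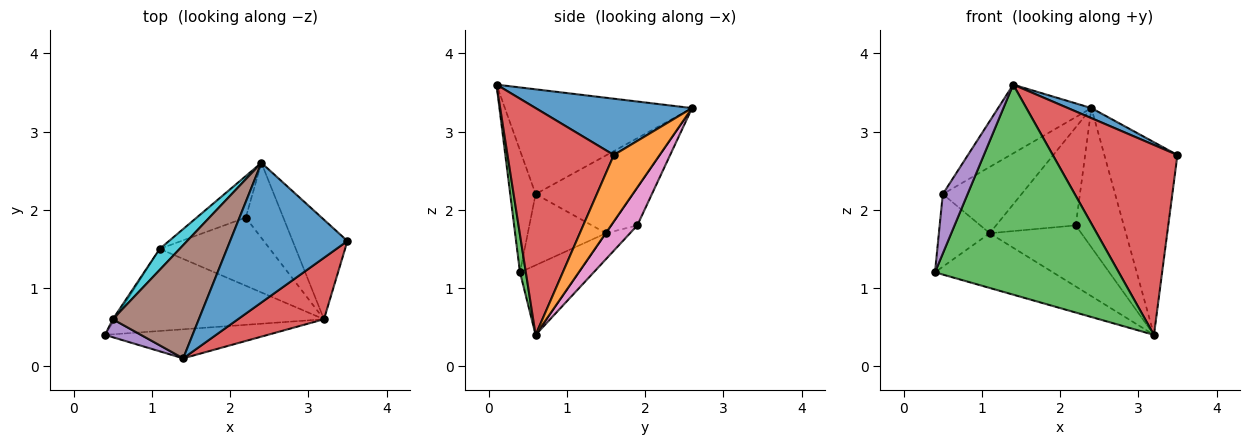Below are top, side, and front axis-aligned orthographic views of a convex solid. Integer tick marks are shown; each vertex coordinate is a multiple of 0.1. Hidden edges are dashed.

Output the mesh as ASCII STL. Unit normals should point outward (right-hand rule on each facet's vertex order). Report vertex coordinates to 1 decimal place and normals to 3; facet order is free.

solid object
 facet normal 0.432 -0.065 0.900
  outer loop
   vertex 1.4 0.1 3.6
   vertex 3.5 1.6 2.7
   vertex 2.4 2.6 3.3
  endloop
 endfacet
 facet normal 0.487 0.776 -0.401
  outer loop
   vertex 3.2 0.6 0.4
   vertex 2.4 2.6 3.3
   vertex 3.5 1.6 2.7
  endloop
 endfacet
 facet normal 0.032 -0.990 -0.137
  outer loop
   vertex 3.2 0.6 0.4
   vertex 1.4 0.1 3.6
   vertex 0.4 0.4 1.2
  endloop
 endfacet
 facet normal 0.630 -0.739 0.239
  outer loop
   vertex 3.2 0.6 0.4
   vertex 3.5 1.6 2.7
   vertex 1.4 0.1 3.6
  endloop
 endfacet
 facet normal -0.701 -0.683 0.207
  outer loop
   vertex 0.5 0.6 2.2
   vertex 0.4 0.4 1.2
   vertex 1.4 0.1 3.6
  endloop
 endfacet
 facet normal -0.721 0.360 0.592
  outer loop
   vertex 0.5 0.6 2.2
   vertex 1.4 0.1 3.6
   vertex 2.4 2.6 3.3
  endloop
 endfacet
 facet normal 0.432 0.794 -0.428
  outer loop
   vertex 2.2 1.9 1.8
   vertex 2.4 2.6 3.3
   vertex 3.2 0.6 0.4
  endloop
 endfacet
 facet normal -0.287 0.882 -0.373
  outer loop
   vertex 1.1 1.5 1.7
   vertex 2.4 2.6 3.3
   vertex 2.2 1.9 1.8
  endloop
 endfacet
 facet normal -0.838 0.545 -0.025
  outer loop
   vertex 1.1 1.5 1.7
   vertex 0.4 0.4 1.2
   vertex 0.5 0.6 2.2
  endloop
 endfacet
 facet normal -0.762 0.617 0.195
  outer loop
   vertex 1.1 1.5 1.7
   vertex 0.5 0.6 2.2
   vertex 2.4 2.6 3.3
  endloop
 endfacet
 facet normal -0.267 0.535 -0.802
  outer loop
   vertex 1.1 1.5 1.7
   vertex 3.2 0.6 0.4
   vertex 0.4 0.4 1.2
  endloop
 endfacet
 facet normal -0.172 0.657 -0.734
  outer loop
   vertex 1.1 1.5 1.7
   vertex 2.2 1.9 1.8
   vertex 3.2 0.6 0.4
  endloop
 endfacet
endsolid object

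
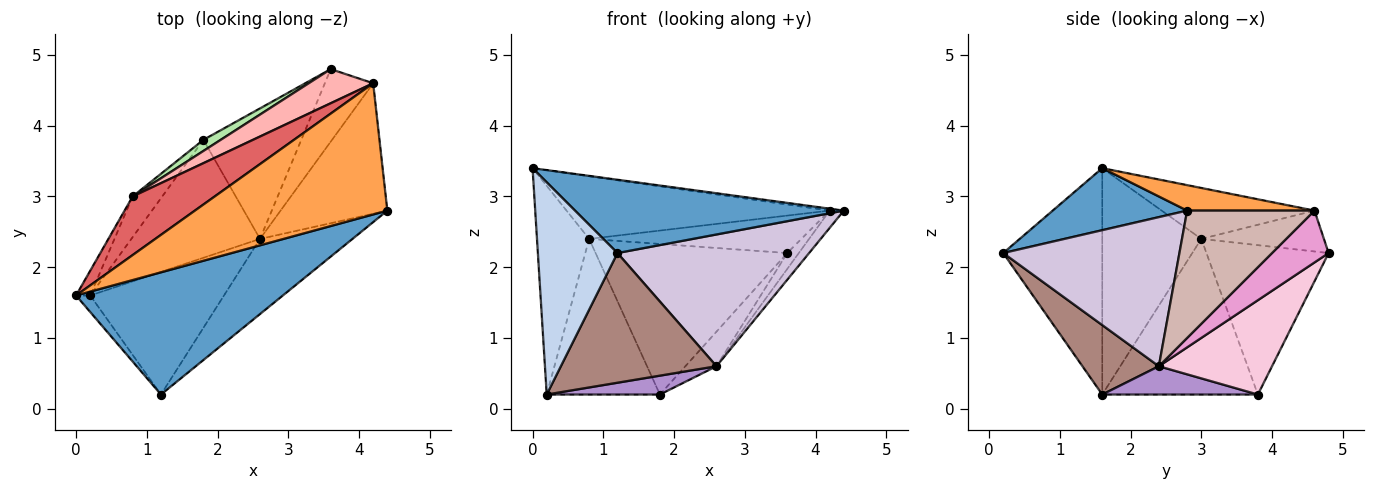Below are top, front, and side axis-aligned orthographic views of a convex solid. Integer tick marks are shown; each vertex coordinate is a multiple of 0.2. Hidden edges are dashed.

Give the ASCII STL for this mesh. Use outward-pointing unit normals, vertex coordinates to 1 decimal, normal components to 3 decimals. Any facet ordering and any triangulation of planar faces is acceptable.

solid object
 facet normal 0.249 -0.498 0.830
  outer loop
   vertex 1.2 0.2 2.2
   vertex 4.4 2.8 2.8
   vertex 0.0 1.6 3.4
  endloop
 endfacet
 facet normal -0.779 -0.626 -0.049
  outer loop
   vertex 1.2 0.2 2.2
   vertex 0.0 1.6 3.4
   vertex 0.2 1.6 0.2
  endloop
 endfacet
 facet normal 0.131 0.015 0.991
  outer loop
   vertex 4.2 4.6 2.8
   vertex 0.0 1.6 3.4
   vertex 4.4 2.8 2.8
  endloop
 endfacet
 facet normal -0.883 0.465 -0.055
  outer loop
   vertex 0.8 3.0 2.4
   vertex 0.2 1.6 0.2
   vertex 0.0 1.6 3.4
  endloop
 endfacet
 facet normal -0.799 0.581 -0.152
  outer loop
   vertex 0.8 3.0 2.4
   vertex 1.8 3.8 0.2
   vertex 0.2 1.6 0.2
  endloop
 endfacet
 facet normal -0.537 0.842 0.062
  outer loop
   vertex 0.8 3.0 2.4
   vertex 3.6 4.8 2.2
   vertex 1.8 3.8 0.2
  endloop
 endfacet
 facet normal -0.390 0.672 0.629
  outer loop
   vertex 0.8 3.0 2.4
   vertex 0.0 1.6 3.4
   vertex 4.2 4.6 2.8
  endloop
 endfacet
 facet normal -0.393 0.680 0.619
  outer loop
   vertex 0.8 3.0 2.4
   vertex 4.2 4.6 2.8
   vertex 3.6 4.8 2.2
  endloop
 endfacet
 facet normal 0.212 -0.154 -0.965
  outer loop
   vertex 2.6 2.4 0.6
   vertex 0.2 1.6 0.2
   vertex 1.8 3.8 0.2
  endloop
 endfacet
 facet normal 0.624 -0.679 -0.387
  outer loop
   vertex 2.6 2.4 0.6
   vertex 4.4 2.8 2.8
   vertex 1.2 0.2 2.2
  endloop
 endfacet
 facet normal 0.336 -0.684 -0.647
  outer loop
   vertex 2.6 2.4 0.6
   vertex 1.2 0.2 2.2
   vertex 0.2 1.6 0.2
  endloop
 endfacet
 facet normal 0.764 0.085 -0.640
  outer loop
   vertex 2.6 2.4 0.6
   vertex 4.2 4.6 2.8
   vertex 4.4 2.8 2.8
  endloop
 endfacet
 facet normal 0.724 0.148 -0.674
  outer loop
   vertex 2.6 2.4 0.6
   vertex 3.6 4.8 2.2
   vertex 4.2 4.6 2.8
  endloop
 endfacet
 facet normal 0.682 0.187 -0.707
  outer loop
   vertex 2.6 2.4 0.6
   vertex 1.8 3.8 0.2
   vertex 3.6 4.8 2.2
  endloop
 endfacet
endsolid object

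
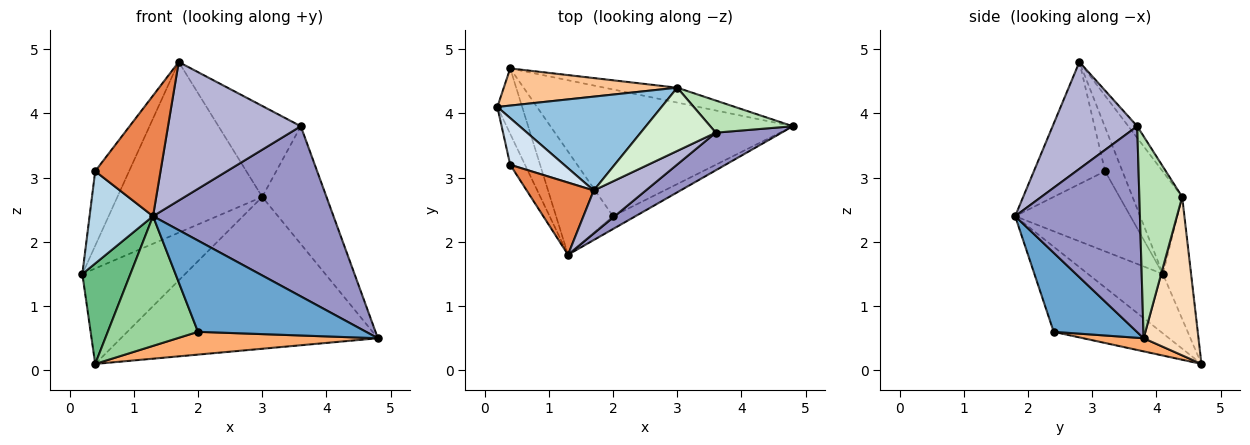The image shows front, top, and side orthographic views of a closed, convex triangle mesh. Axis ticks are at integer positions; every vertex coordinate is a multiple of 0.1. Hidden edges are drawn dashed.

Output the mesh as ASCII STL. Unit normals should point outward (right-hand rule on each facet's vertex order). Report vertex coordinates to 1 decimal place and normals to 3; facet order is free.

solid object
 facet normal 0.440 -0.889 -0.125
  outer loop
   vertex 2.0 2.4 0.6
   vertex 4.8 3.8 0.5
   vertex 1.3 1.8 2.4
  endloop
 endfacet
 facet normal -0.288 0.839 0.461
  outer loop
   vertex 3.0 4.4 2.7
   vertex 0.2 4.1 1.5
   vertex 1.7 2.8 4.8
  endloop
 endfacet
 facet normal -0.865 -0.476 -0.160
  outer loop
   vertex 0.4 3.2 3.1
   vertex 0.2 4.1 1.5
   vertex 1.3 1.8 2.4
  endloop
 endfacet
 facet normal -0.398 0.778 0.487
  outer loop
   vertex 0.4 3.2 3.1
   vertex 1.7 2.8 4.8
   vertex 0.2 4.1 1.5
  endloop
 endfacet
 facet normal -0.683 -0.627 0.375
  outer loop
   vertex 0.4 3.2 3.1
   vertex 1.3 1.8 2.4
   vertex 1.7 2.8 4.8
  endloop
 endfacet
 facet normal 0.053 -0.177 -0.983
  outer loop
   vertex 0.4 4.7 0.1
   vertex 4.8 3.8 0.5
   vertex 2.0 2.4 0.6
  endloop
 endfacet
 facet normal -0.247 0.903 0.352
  outer loop
   vertex 0.4 4.7 0.1
   vertex 0.2 4.1 1.5
   vertex 3.0 4.4 2.7
  endloop
 endfacet
 facet normal 0.208 0.973 -0.095
  outer loop
   vertex 0.4 4.7 0.1
   vertex 3.0 4.4 2.7
   vertex 4.8 3.8 0.5
  endloop
 endfacet
 facet normal -0.794 -0.510 -0.332
  outer loop
   vertex 0.4 4.7 0.1
   vertex 1.3 1.8 2.4
   vertex 0.2 4.1 1.5
  endloop
 endfacet
 facet normal -0.681 -0.573 -0.456
  outer loop
   vertex 0.4 4.7 0.1
   vertex 2.0 2.4 0.6
   vertex 1.3 1.8 2.4
  endloop
 endfacet
 facet normal 0.541 0.811 0.221
  outer loop
   vertex 3.6 3.7 3.8
   vertex 4.8 3.8 0.5
   vertex 3.0 4.4 2.7
  endloop
 endfacet
 facet normal -0.088 0.818 0.569
  outer loop
   vertex 3.6 3.7 3.8
   vertex 3.0 4.4 2.7
   vertex 1.7 2.8 4.8
  endloop
 endfacet
 facet normal 0.560 -0.809 0.179
  outer loop
   vertex 3.6 3.7 3.8
   vertex 1.3 1.8 2.4
   vertex 4.8 3.8 0.5
  endloop
 endfacet
 facet normal 0.520 -0.816 0.253
  outer loop
   vertex 3.6 3.7 3.8
   vertex 1.7 2.8 4.8
   vertex 1.3 1.8 2.4
  endloop
 endfacet
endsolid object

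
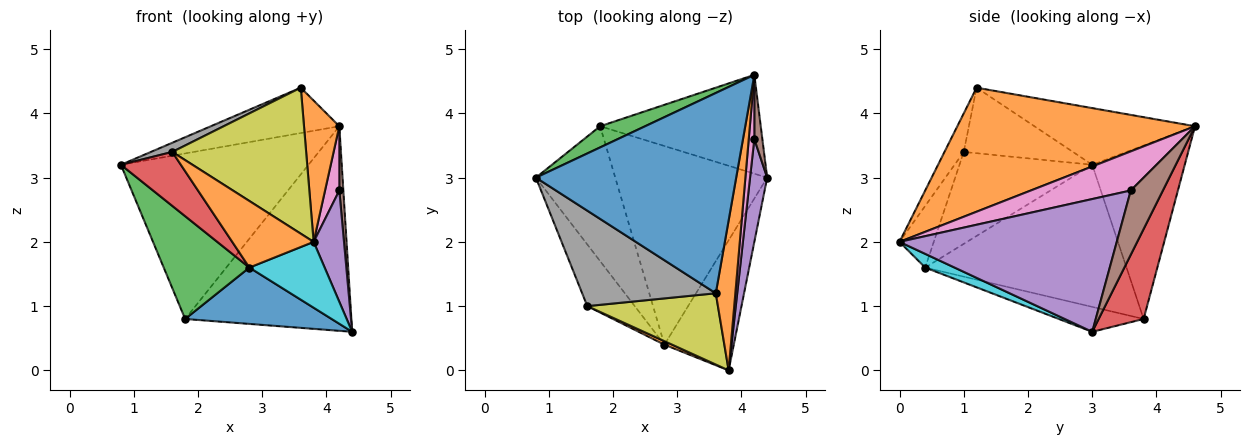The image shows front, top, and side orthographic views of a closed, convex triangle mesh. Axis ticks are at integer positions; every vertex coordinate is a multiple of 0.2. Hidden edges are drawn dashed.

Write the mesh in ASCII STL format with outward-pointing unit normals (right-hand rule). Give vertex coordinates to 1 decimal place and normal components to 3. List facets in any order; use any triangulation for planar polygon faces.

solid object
 facet normal -0.266 0.213 0.940
  outer loop
   vertex 3.6 1.2 4.4
   vertex 4.2 4.6 3.8
   vertex 0.8 3.0 3.2
  endloop
 endfacet
 facet normal 0.977 -0.145 0.154
  outer loop
   vertex 3.6 1.2 4.4
   vertex 3.8 0.0 2.0
   vertex 4.2 4.6 3.8
  endloop
 endfacet
 facet normal -0.439 0.891 0.114
  outer loop
   vertex 1.8 3.8 0.8
   vertex 0.8 3.0 3.2
   vertex 4.2 4.6 3.8
  endloop
 endfacet
 facet normal 0.237 0.875 -0.423
  outer loop
   vertex 1.8 3.8 0.8
   vertex 4.2 4.6 3.8
   vertex 4.4 3.0 0.6
  endloop
 endfacet
 facet normal 0.982 -0.137 0.127
  outer loop
   vertex 4.2 3.6 2.8
   vertex 3.8 0.0 2.0
   vertex 4.4 3.0 0.6
  endloop
 endfacet
 facet normal 0.985 -0.123 0.123
  outer loop
   vertex 4.2 3.6 2.8
   vertex 4.4 3.0 0.6
   vertex 4.2 4.6 3.8
  endloop
 endfacet
 facet normal 0.980 -0.140 0.140
  outer loop
   vertex 4.2 3.6 2.8
   vertex 4.2 4.6 3.8
   vertex 3.8 0.0 2.0
  endloop
 endfacet
 facet normal -0.439 -0.086 0.895
  outer loop
   vertex 1.6 1.0 3.4
   vertex 3.6 1.2 4.4
   vertex 0.8 3.0 3.2
  endloop
 endfacet
 facet normal -0.128 -0.891 0.435
  outer loop
   vertex 1.6 1.0 3.4
   vertex 3.8 0.0 2.0
   vertex 3.6 1.2 4.4
  endloop
 endfacet
 facet normal 0.174 -0.445 -0.879
  outer loop
   vertex 2.8 0.4 1.6
   vertex 4.4 3.0 0.6
   vertex 3.8 0.0 2.0
  endloop
 endfacet
 facet normal -0.156 -0.269 -0.950
  outer loop
   vertex 2.8 0.4 1.6
   vertex 1.8 3.8 0.8
   vertex 4.4 3.0 0.6
  endloop
 endfacet
 facet normal -0.388 -0.921 0.048
  outer loop
   vertex 2.8 0.4 1.6
   vertex 3.8 0.0 2.0
   vertex 1.6 1.0 3.4
  endloop
 endfacet
 facet normal -0.818 -0.348 -0.457
  outer loop
   vertex 2.8 0.4 1.6
   vertex 0.8 3.0 3.2
   vertex 1.8 3.8 0.8
  endloop
 endfacet
 facet normal -0.825 -0.372 -0.426
  outer loop
   vertex 2.8 0.4 1.6
   vertex 1.6 1.0 3.4
   vertex 0.8 3.0 3.2
  endloop
 endfacet
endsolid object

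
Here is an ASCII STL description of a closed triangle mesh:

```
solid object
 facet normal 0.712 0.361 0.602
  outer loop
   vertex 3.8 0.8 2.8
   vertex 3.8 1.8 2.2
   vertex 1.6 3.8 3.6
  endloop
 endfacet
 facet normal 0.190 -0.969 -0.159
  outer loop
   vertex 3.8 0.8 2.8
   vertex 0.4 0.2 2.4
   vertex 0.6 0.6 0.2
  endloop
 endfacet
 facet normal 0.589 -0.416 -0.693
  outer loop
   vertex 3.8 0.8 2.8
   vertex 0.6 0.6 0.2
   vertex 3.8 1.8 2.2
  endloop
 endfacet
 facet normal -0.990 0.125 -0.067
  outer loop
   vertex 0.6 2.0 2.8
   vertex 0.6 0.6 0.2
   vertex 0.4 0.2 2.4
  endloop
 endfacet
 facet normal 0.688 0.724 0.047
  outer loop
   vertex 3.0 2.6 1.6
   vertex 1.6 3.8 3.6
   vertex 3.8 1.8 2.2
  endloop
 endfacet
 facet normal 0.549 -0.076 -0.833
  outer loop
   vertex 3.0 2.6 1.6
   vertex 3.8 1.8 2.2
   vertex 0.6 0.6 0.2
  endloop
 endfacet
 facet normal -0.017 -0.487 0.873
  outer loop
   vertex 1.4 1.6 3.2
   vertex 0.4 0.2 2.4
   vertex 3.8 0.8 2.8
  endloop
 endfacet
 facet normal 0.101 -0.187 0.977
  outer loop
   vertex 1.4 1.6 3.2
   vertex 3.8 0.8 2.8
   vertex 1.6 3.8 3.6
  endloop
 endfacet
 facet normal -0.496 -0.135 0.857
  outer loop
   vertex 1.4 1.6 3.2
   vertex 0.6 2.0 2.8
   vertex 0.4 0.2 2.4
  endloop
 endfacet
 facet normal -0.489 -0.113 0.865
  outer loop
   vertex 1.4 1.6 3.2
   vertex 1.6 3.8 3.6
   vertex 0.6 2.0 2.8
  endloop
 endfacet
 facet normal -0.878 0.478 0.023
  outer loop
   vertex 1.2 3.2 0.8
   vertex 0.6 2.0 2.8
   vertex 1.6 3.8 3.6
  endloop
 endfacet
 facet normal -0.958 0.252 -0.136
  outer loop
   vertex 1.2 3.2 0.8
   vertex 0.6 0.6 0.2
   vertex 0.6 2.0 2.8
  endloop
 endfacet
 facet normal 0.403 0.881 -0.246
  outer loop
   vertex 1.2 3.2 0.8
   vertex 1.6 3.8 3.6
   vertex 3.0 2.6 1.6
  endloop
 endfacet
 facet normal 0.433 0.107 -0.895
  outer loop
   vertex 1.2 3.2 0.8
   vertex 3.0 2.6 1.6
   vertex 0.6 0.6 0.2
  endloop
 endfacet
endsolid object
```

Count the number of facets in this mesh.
14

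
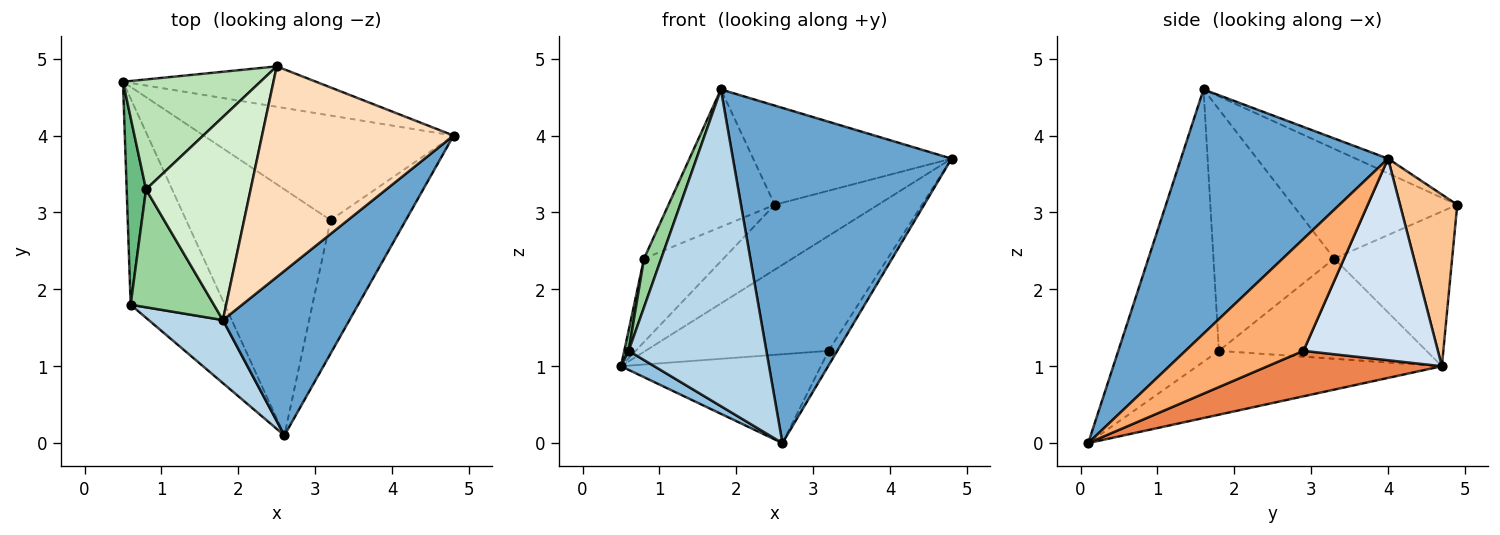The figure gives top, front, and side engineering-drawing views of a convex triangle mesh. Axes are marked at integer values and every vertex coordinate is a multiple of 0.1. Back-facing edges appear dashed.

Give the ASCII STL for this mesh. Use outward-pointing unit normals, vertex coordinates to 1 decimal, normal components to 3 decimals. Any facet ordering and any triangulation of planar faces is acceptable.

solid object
 facet normal 0.648 -0.684 0.336
  outer loop
   vertex 1.8 1.6 4.6
   vertex 2.6 0.1 0.0
   vertex 4.8 4.0 3.7
  endloop
 endfacet
 facet normal -0.560 -0.076 -0.825
  outer loop
   vertex 0.6 1.8 1.2
   vertex 0.5 4.7 1.0
   vertex 2.6 0.1 0.0
  endloop
 endfacet
 facet normal -0.582 -0.797 0.159
  outer loop
   vertex 0.6 1.8 1.2
   vertex 2.6 0.1 0.0
   vertex 1.8 1.6 4.6
  endloop
 endfacet
 facet normal 0.477 0.650 -0.591
  outer loop
   vertex 3.2 2.9 1.2
   vertex 0.5 4.7 1.0
   vertex 4.8 4.0 3.7
  endloop
 endfacet
 facet normal 0.284 0.326 -0.902
  outer loop
   vertex 3.2 2.9 1.2
   vertex 2.6 0.1 0.0
   vertex 0.5 4.7 1.0
  endloop
 endfacet
 facet normal 0.828 0.061 -0.557
  outer loop
   vertex 3.2 2.9 1.2
   vertex 4.8 4.0 3.7
   vertex 2.6 0.1 0.0
  endloop
 endfacet
 facet normal 0.425 0.768 -0.478
  outer loop
   vertex 2.5 4.9 3.1
   vertex 4.8 4.0 3.7
   vertex 0.5 4.7 1.0
  endloop
 endfacet
 facet normal -0.069 0.425 0.903
  outer loop
   vertex 2.5 4.9 3.1
   vertex 1.8 1.6 4.6
   vertex 4.8 4.0 3.7
  endloop
 endfacet
 facet normal -0.982 -0.021 0.190
  outer loop
   vertex 0.8 3.3 2.4
   vertex 0.5 4.7 1.0
   vertex 0.6 1.8 1.2
  endloop
 endfacet
 facet normal -0.937 -0.133 0.323
  outer loop
   vertex 0.8 3.3 2.4
   vertex 0.6 1.8 1.2
   vertex 1.8 1.6 4.6
  endloop
 endfacet
 facet normal -0.668 0.450 0.593
  outer loop
   vertex 0.8 3.3 2.4
   vertex 2.5 4.9 3.1
   vertex 0.5 4.7 1.0
  endloop
 endfacet
 facet normal -0.656 0.423 0.625
  outer loop
   vertex 0.8 3.3 2.4
   vertex 1.8 1.6 4.6
   vertex 2.5 4.9 3.1
  endloop
 endfacet
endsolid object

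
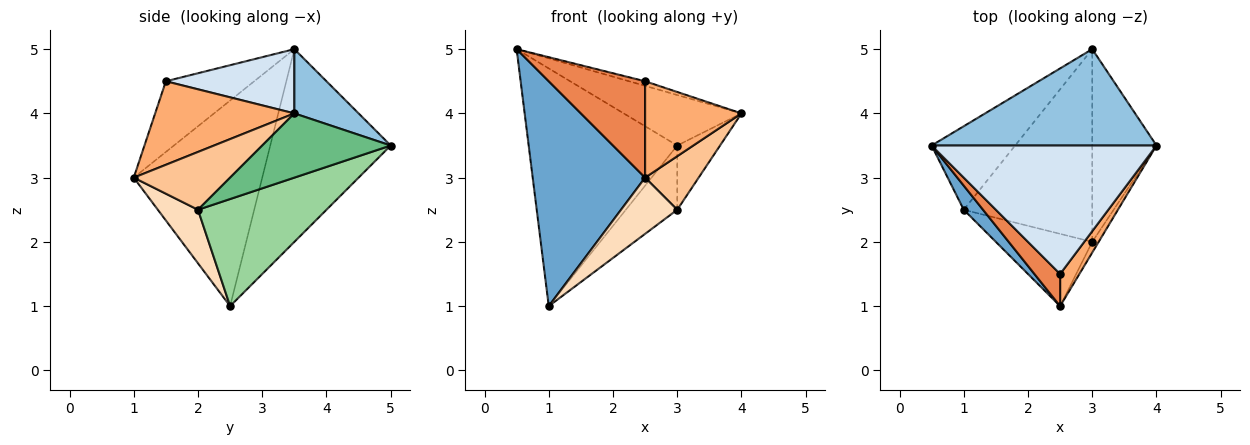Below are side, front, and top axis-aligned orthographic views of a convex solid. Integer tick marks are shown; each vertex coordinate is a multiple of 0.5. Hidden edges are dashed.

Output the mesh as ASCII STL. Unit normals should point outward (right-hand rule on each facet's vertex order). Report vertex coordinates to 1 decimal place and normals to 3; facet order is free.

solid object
 facet normal -0.751 -0.657 0.070
  outer loop
   vertex 1.0 2.5 1.0
   vertex 2.5 1.0 3.0
   vertex 0.5 3.5 5.0
  endloop
 endfacet
 facet normal 0.245 0.450 0.859
  outer loop
   vertex 3.0 5.0 3.5
   vertex 0.5 3.5 5.0
   vertex 4.0 3.5 4.0
  endloop
 endfacet
 facet normal -0.608 0.749 -0.263
  outer loop
   vertex 3.0 5.0 3.5
   vertex 1.0 2.5 1.0
   vertex 0.5 3.5 5.0
  endloop
 endfacet
 facet normal 0.275 0.034 0.961
  outer loop
   vertex 2.5 1.5 4.5
   vertex 4.0 3.5 4.0
   vertex 0.5 3.5 5.0
  endloop
 endfacet
 facet normal -0.656 -0.716 0.239
  outer loop
   vertex 2.5 1.5 4.5
   vertex 0.5 3.5 5.0
   vertex 2.5 1.0 3.0
  endloop
 endfacet
 facet normal 0.808 -0.559 0.186
  outer loop
   vertex 2.5 1.5 4.5
   vertex 2.5 1.0 3.0
   vertex 4.0 3.5 4.0
  endloop
 endfacet
 facet normal 0.870 -0.483 -0.097
  outer loop
   vertex 3.0 2.0 2.5
   vertex 4.0 3.5 4.0
   vertex 2.5 1.0 3.0
  endloop
 endfacet
 facet normal 0.402 -0.562 -0.723
  outer loop
   vertex 3.0 2.0 2.5
   vertex 2.5 1.0 3.0
   vertex 1.0 2.5 1.0
  endloop
 endfacet
 facet normal 0.688 0.229 -0.688
  outer loop
   vertex 3.0 2.0 2.5
   vertex 3.0 5.0 3.5
   vertex 4.0 3.5 4.0
  endloop
 endfacet
 facet normal 0.620 0.248 -0.744
  outer loop
   vertex 3.0 2.0 2.5
   vertex 1.0 2.5 1.0
   vertex 3.0 5.0 3.5
  endloop
 endfacet
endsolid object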